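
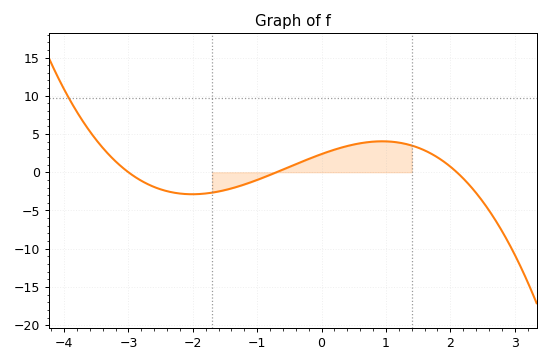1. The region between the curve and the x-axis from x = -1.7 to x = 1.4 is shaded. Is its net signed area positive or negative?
positive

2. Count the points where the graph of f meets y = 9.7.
1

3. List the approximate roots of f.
-3, -0.6, 2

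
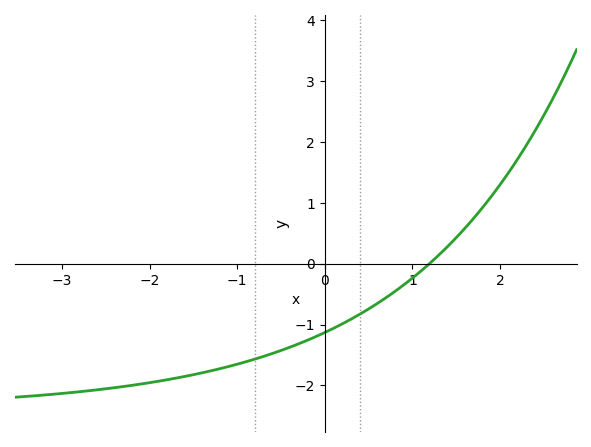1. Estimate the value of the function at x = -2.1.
-2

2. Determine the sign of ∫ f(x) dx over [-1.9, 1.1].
negative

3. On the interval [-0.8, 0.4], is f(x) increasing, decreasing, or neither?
increasing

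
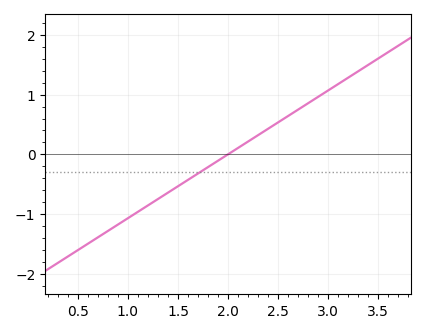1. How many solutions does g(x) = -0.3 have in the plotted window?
1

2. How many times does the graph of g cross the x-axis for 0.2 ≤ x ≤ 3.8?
1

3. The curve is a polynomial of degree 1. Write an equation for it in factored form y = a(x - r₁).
y = 1.07(x - 2)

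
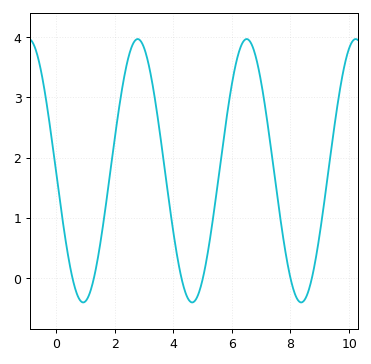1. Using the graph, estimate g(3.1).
3.7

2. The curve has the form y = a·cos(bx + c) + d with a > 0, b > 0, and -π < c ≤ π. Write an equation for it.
y = 2.19cos(1.7x + 1.6) + 1.78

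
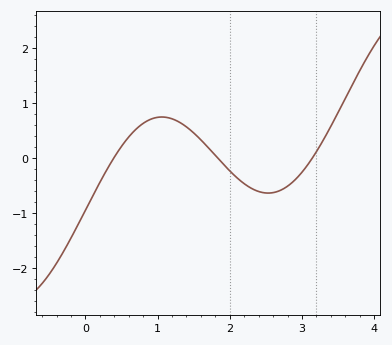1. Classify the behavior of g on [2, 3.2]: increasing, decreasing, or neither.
neither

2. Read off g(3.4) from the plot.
0.576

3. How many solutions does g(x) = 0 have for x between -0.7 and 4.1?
3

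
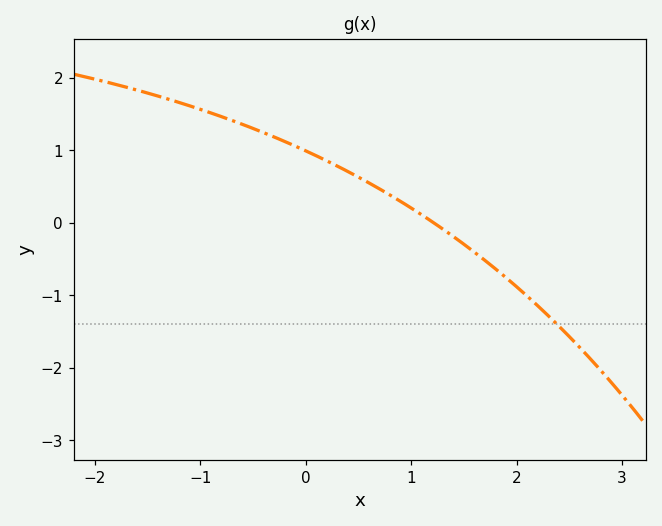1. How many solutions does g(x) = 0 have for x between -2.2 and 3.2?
1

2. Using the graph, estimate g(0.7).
0.465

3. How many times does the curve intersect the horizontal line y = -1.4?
1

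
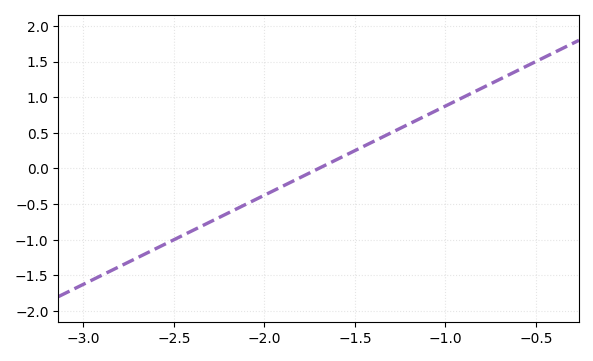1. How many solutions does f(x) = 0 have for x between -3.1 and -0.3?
1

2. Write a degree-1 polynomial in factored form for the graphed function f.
y = 1.25(x + 1.7)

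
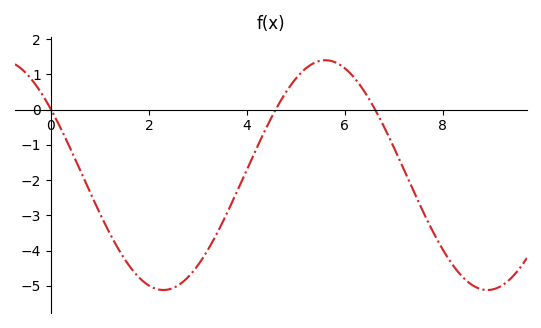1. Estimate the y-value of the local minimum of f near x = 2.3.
-5.12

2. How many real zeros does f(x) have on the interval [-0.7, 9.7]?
3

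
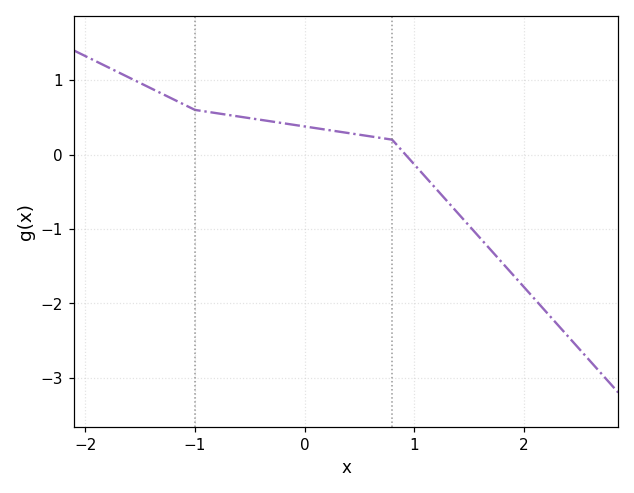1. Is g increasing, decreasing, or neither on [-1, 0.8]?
decreasing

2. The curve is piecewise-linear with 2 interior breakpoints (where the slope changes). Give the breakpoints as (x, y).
(-1, 0.6); (0.8, 0.2)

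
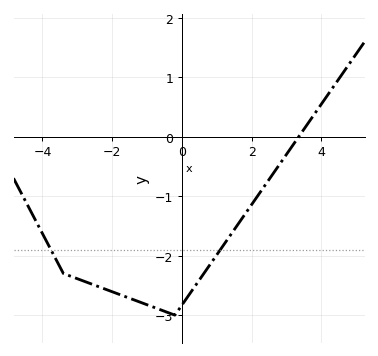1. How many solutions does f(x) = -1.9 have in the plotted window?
2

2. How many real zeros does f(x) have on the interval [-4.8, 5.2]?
1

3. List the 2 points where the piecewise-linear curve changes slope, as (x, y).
(-3.4, -2.3); (-0.2, -3)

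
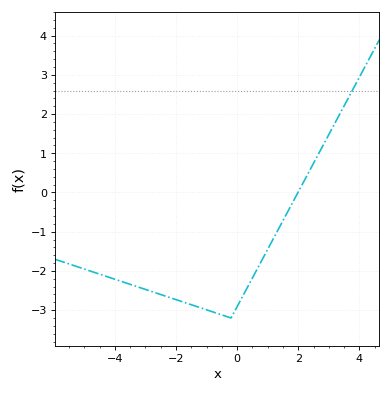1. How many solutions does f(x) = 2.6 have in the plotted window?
1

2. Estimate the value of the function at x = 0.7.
-1.9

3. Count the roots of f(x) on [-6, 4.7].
1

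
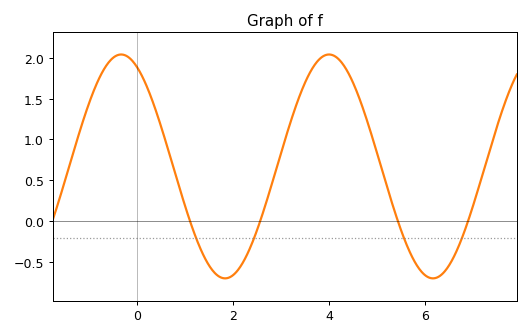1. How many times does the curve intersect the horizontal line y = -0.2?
4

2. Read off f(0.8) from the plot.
0.55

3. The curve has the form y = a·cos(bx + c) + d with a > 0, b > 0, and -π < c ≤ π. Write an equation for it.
y = 1.37cos(1.4x + 0.49) + 0.67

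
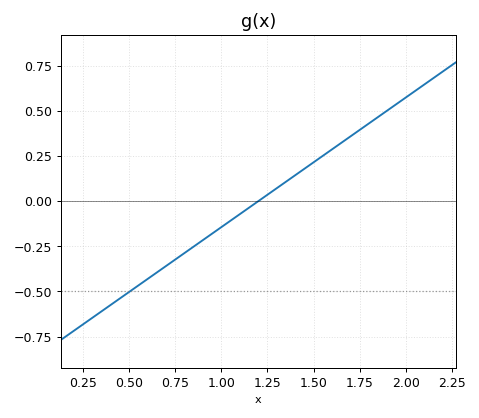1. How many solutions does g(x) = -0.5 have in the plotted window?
1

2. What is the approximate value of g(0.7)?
-0.36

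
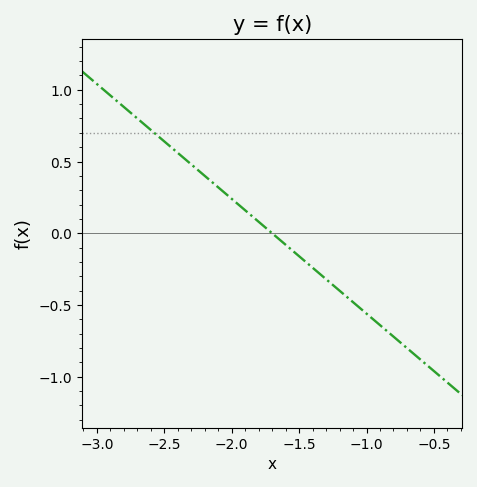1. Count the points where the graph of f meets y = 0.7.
1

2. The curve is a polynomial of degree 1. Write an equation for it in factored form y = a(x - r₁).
y = -0.8(x + 1.7)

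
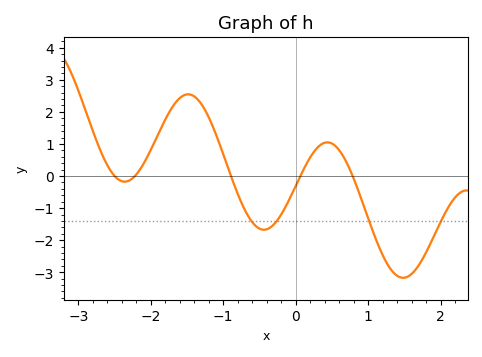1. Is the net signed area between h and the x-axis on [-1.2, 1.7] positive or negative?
negative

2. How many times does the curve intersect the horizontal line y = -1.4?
4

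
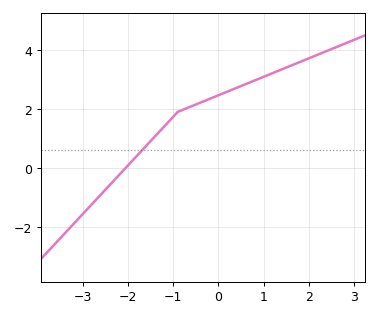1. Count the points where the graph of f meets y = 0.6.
1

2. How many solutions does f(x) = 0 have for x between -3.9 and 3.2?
1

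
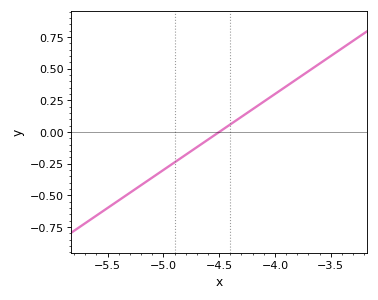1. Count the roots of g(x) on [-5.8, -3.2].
1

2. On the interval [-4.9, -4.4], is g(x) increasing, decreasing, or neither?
increasing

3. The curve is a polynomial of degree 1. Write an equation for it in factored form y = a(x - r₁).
y = 0.6(x + 4.5)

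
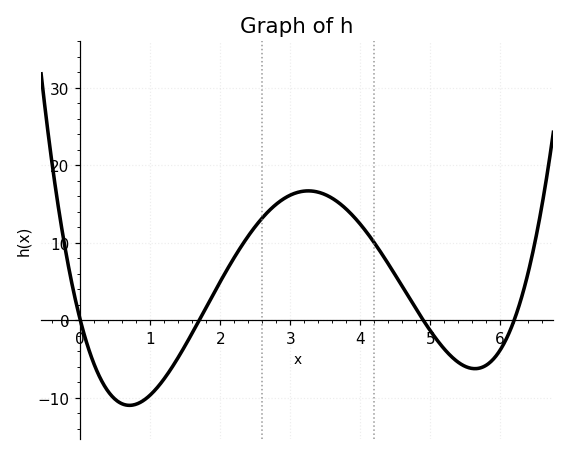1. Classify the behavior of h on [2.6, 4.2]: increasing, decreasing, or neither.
neither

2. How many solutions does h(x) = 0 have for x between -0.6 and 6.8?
4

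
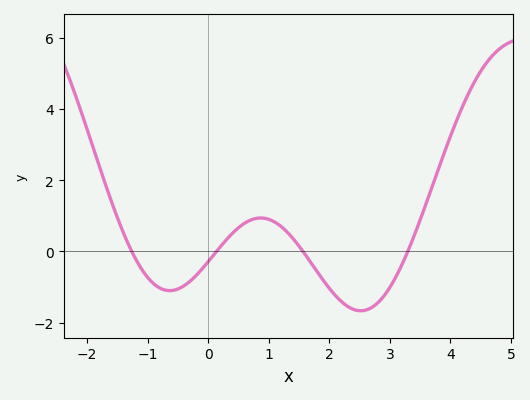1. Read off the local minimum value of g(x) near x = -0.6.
-1.1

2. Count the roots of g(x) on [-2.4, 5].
4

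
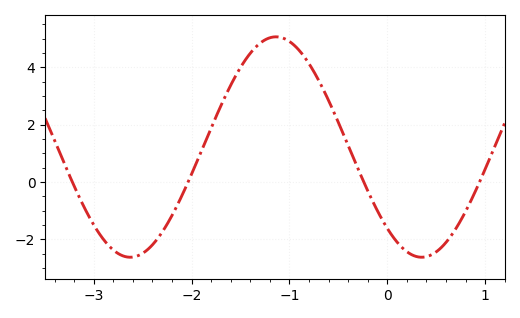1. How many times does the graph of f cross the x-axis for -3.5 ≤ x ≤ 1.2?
4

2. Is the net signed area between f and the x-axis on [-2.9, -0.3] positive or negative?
positive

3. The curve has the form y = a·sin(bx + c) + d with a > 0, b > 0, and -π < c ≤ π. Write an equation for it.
y = 3.84sin(2.1x - 2.3) + 1.22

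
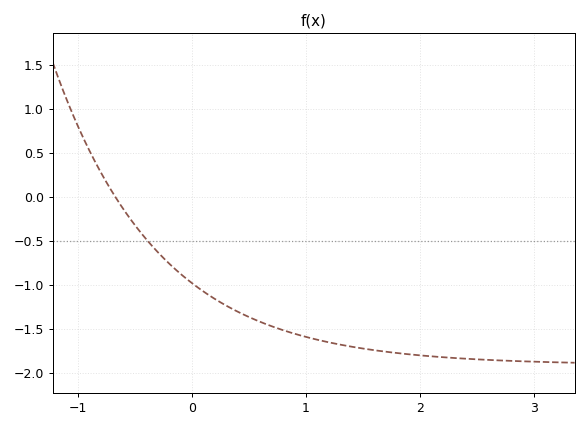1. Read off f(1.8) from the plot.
-1.75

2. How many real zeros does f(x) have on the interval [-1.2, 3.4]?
1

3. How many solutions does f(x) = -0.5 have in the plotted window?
1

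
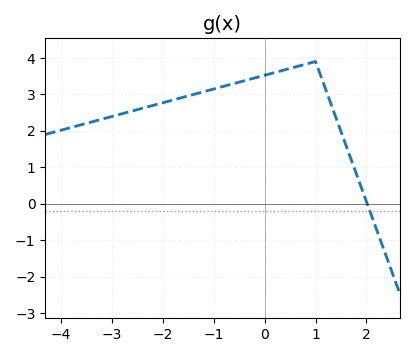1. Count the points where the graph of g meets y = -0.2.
1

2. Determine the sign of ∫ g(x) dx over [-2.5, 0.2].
positive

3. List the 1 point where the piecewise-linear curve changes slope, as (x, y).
(1, 3.9)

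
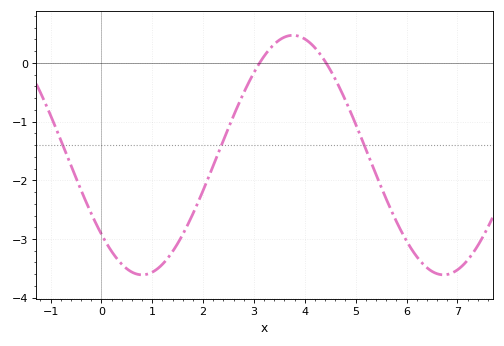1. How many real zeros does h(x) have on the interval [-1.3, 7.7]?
2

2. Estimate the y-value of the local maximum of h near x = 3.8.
0.47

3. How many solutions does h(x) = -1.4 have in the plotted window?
3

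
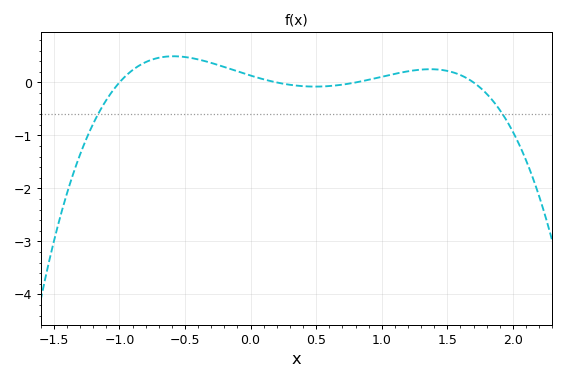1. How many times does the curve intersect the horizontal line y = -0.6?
2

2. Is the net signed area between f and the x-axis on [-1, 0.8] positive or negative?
positive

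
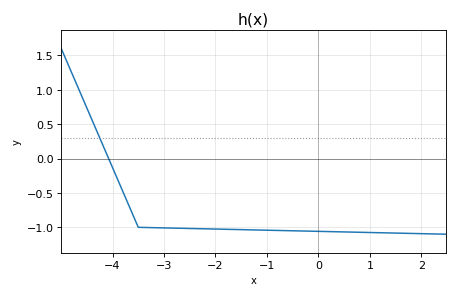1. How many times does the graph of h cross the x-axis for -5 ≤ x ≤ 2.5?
1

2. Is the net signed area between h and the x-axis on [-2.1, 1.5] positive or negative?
negative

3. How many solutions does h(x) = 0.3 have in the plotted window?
1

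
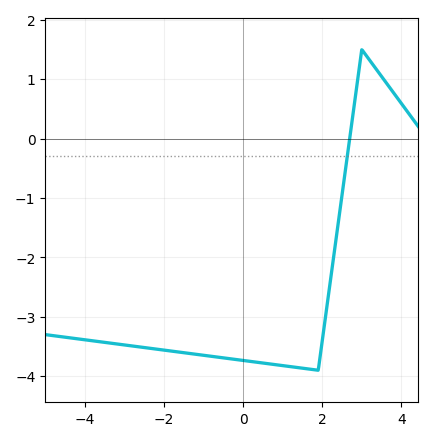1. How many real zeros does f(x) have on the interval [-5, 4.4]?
1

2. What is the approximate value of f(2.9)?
1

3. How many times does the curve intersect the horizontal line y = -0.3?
1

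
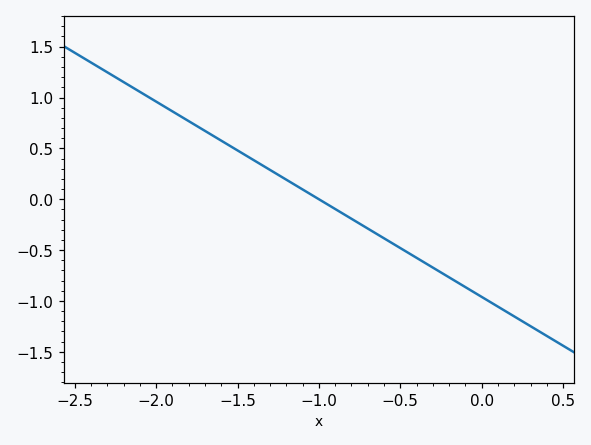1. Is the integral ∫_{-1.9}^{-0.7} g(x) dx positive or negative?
positive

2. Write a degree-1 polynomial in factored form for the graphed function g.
y = -0.96(x + 1)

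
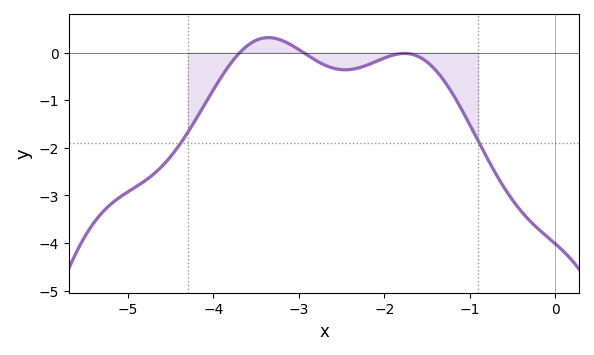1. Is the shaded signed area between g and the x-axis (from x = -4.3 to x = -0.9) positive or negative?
negative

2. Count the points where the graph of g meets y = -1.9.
2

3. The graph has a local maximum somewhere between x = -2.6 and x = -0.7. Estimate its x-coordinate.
-1.8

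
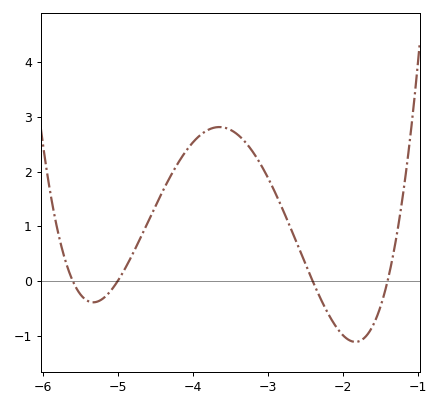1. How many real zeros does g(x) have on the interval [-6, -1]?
4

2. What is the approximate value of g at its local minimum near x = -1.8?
-1.11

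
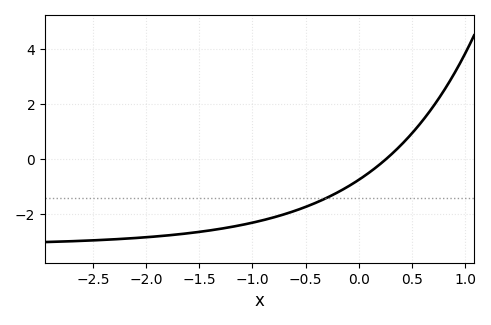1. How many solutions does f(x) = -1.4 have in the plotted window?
1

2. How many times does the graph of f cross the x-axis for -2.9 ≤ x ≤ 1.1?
1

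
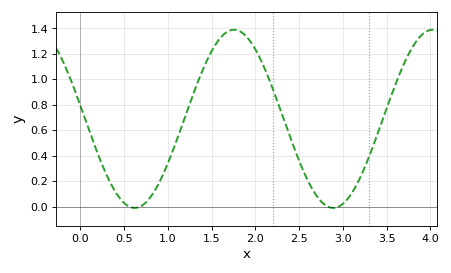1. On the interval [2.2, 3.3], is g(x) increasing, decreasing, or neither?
neither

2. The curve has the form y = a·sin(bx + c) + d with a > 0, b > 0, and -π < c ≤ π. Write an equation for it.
y = 0.7sin(2.77x + 2.99) + 0.69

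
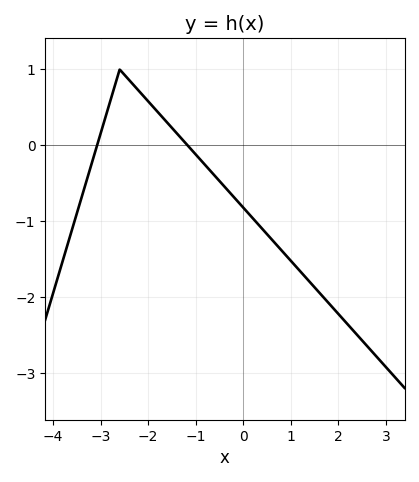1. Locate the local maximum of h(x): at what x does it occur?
-2.6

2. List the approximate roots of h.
-3, -1.2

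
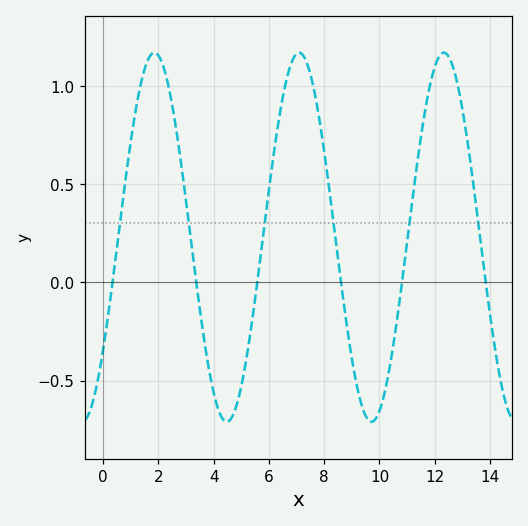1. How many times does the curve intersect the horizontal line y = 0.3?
6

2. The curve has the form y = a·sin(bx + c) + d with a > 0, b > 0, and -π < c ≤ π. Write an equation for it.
y = 0.94sin(1.2x - 0.66) + 0.23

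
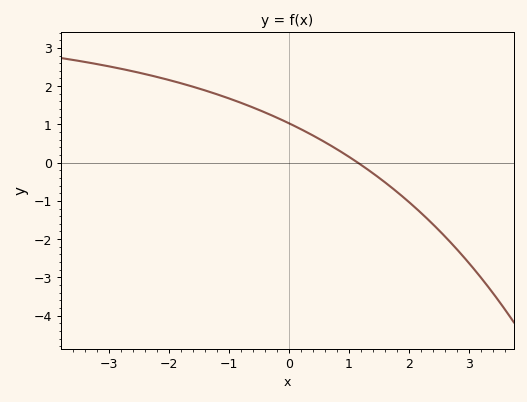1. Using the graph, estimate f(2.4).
-1.62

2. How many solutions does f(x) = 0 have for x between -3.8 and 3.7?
1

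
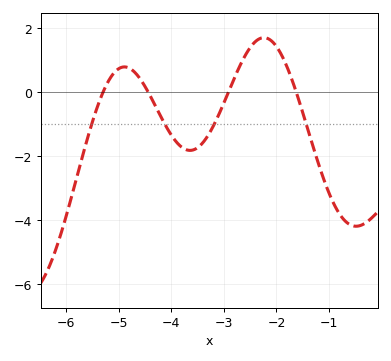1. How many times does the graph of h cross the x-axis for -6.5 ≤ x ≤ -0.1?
4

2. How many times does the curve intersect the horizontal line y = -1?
4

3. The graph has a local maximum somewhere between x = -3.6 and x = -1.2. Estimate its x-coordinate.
-2.24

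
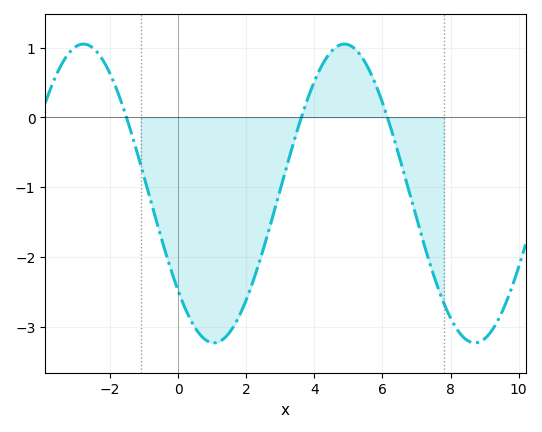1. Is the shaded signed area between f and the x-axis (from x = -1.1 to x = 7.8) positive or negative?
negative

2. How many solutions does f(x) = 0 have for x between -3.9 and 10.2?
3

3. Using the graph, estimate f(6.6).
-0.745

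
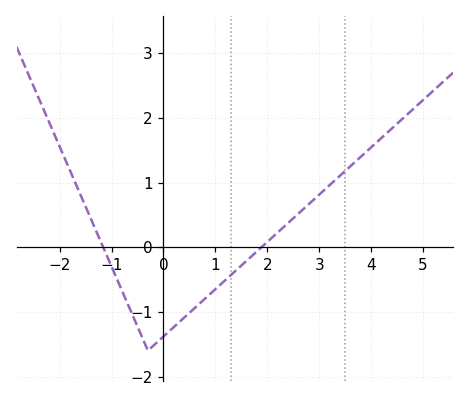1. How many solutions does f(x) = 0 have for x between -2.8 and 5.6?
2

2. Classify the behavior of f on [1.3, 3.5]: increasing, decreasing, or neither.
increasing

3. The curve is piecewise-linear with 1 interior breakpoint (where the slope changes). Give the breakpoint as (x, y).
(-0.3, -1.6)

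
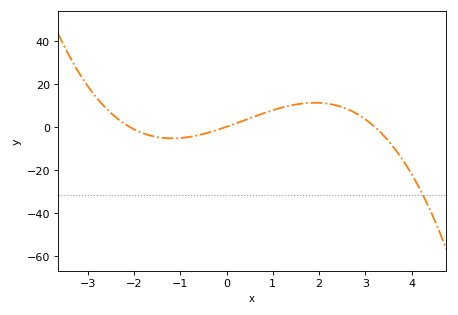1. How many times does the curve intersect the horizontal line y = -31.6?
1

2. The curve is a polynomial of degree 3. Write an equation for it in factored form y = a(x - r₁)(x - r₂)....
y = -1.13(x + 2.1)(x - 0)(x - 3.2)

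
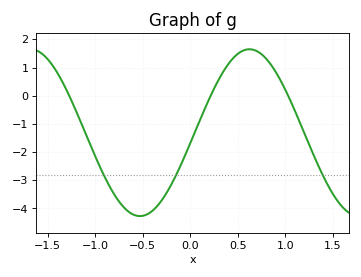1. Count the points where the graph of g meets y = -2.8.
3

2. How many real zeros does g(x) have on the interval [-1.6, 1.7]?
3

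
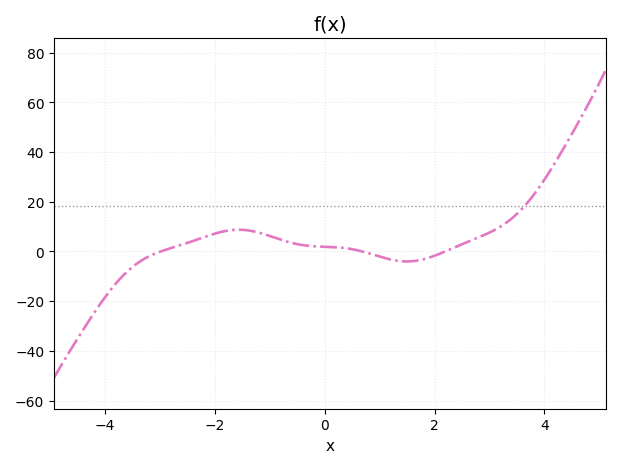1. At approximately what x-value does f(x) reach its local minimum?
1.5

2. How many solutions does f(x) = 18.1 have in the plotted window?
1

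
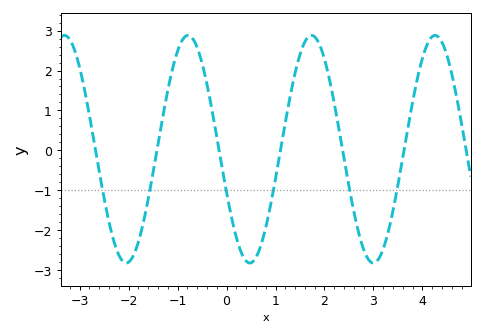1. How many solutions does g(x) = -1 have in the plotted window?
6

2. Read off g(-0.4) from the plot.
1.7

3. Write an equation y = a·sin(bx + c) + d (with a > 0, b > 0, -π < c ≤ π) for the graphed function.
y = 2.85sin(2.5x - 2.8) + 0.03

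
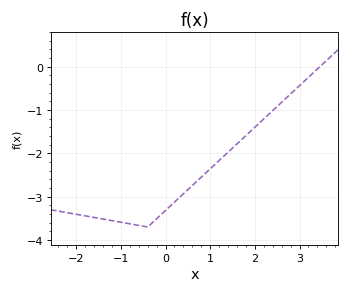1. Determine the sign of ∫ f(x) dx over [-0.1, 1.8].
negative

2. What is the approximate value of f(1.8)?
-1.6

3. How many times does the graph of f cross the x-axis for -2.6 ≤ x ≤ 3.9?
1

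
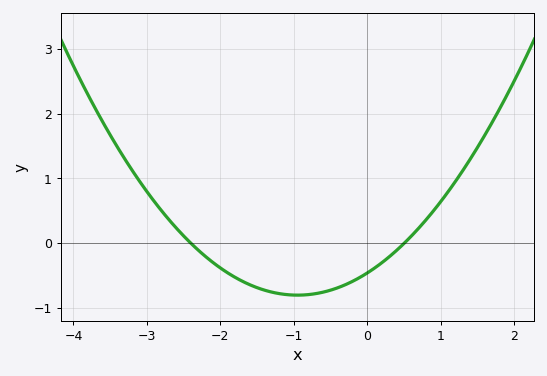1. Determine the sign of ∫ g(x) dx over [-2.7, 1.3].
negative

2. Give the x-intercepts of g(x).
-2.4, 0.5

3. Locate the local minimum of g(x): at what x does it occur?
-1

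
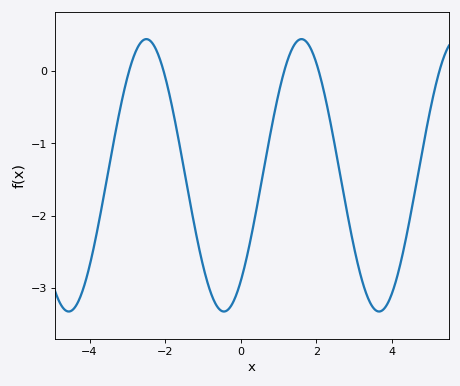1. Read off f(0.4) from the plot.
-1.96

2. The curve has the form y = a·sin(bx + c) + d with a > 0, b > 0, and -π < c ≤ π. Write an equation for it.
y = 1.88sin(1.53x - 0.892) - 1.44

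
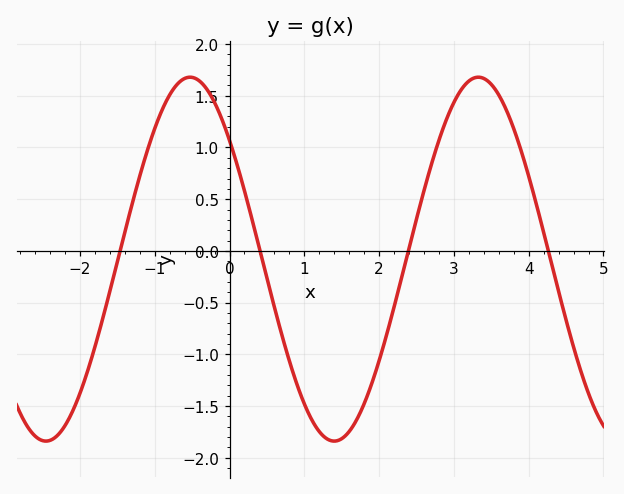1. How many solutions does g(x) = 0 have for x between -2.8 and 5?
4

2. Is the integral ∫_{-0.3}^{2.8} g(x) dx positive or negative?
negative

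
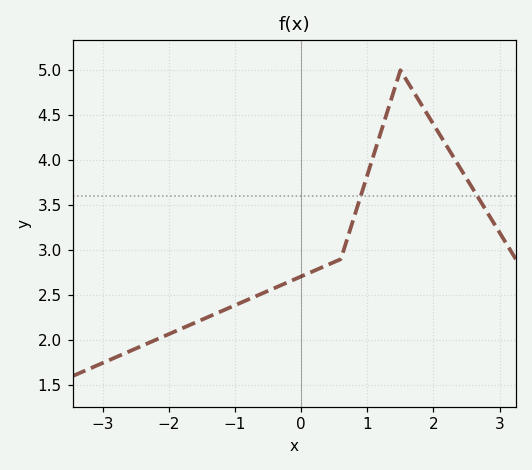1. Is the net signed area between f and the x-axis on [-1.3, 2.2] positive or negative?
positive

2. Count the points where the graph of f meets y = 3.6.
2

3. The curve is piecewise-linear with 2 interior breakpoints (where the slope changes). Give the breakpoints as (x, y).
(0.6, 2.9); (1.5, 5)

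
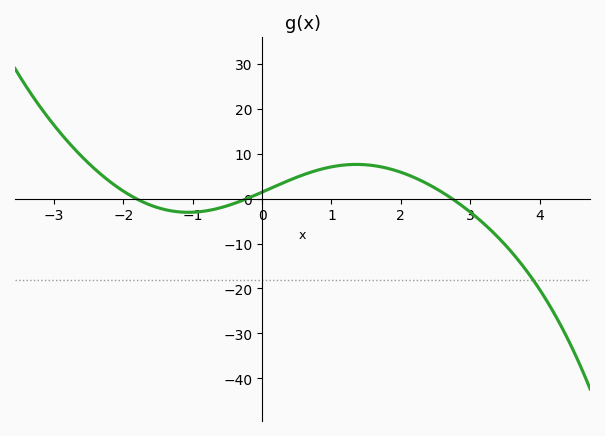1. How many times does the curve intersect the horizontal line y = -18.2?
1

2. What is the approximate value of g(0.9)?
7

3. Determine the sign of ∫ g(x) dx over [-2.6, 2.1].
positive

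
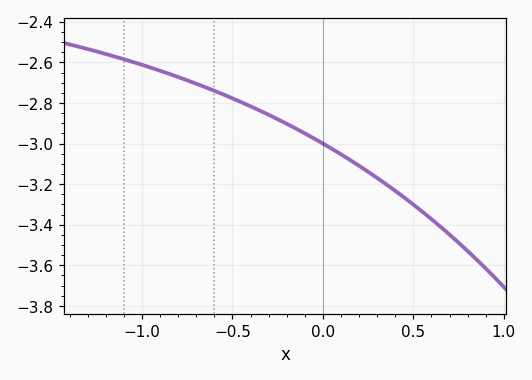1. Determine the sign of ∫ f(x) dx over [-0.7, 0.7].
negative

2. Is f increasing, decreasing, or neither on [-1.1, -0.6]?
decreasing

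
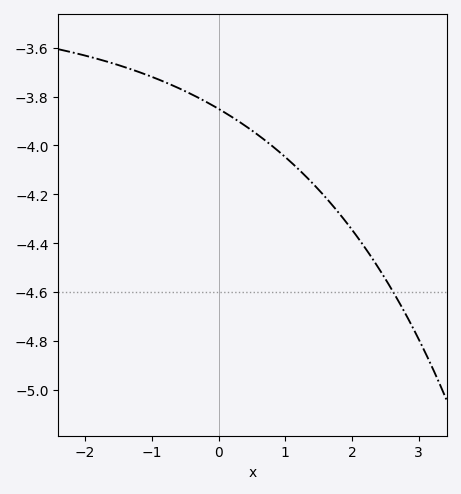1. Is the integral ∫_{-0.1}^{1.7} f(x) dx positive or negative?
negative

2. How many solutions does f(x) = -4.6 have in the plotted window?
1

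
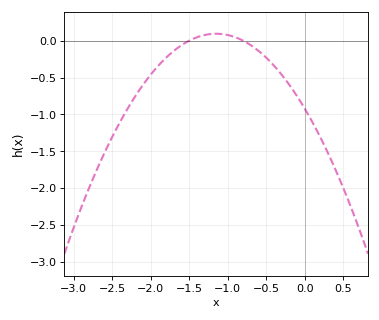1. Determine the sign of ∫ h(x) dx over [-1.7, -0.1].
negative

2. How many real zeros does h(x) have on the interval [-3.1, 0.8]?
2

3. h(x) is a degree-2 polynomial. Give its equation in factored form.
y = -0.77(x + 1.5)(x + 0.8)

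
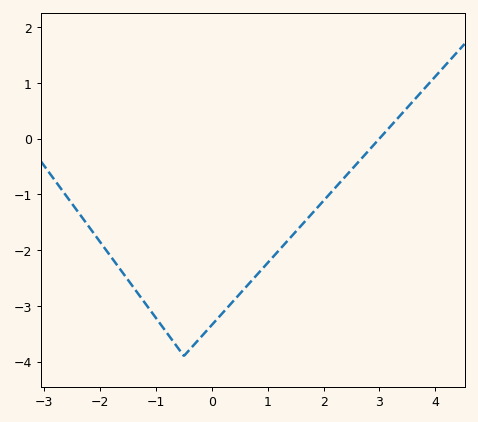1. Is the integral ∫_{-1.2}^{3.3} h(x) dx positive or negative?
negative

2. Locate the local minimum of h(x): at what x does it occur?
-0.5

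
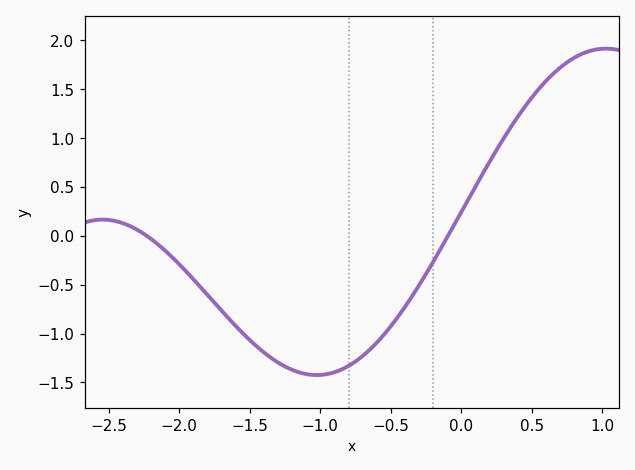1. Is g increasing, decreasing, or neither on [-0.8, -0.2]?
increasing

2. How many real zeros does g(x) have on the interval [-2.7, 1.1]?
2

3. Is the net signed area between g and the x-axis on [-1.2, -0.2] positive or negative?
negative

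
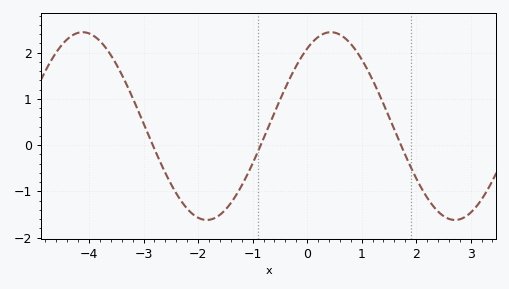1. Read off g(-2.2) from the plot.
-1.4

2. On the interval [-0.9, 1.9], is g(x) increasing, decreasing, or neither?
neither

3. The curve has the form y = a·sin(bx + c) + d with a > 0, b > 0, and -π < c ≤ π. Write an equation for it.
y = 2.03sin(1.4x + 0.97) + 0.41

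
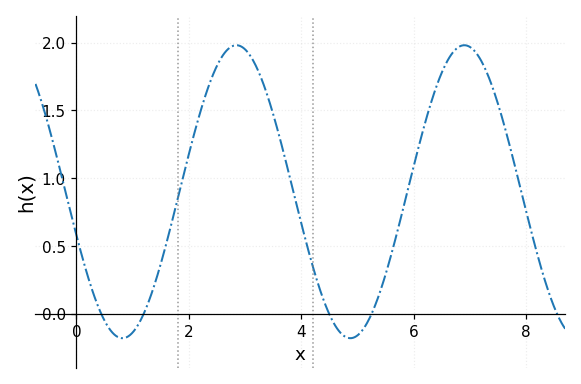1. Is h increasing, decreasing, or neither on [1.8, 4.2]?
neither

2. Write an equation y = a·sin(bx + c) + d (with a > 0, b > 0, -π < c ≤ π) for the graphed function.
y = 1.08sin(1.55x - 2.84) + 0.9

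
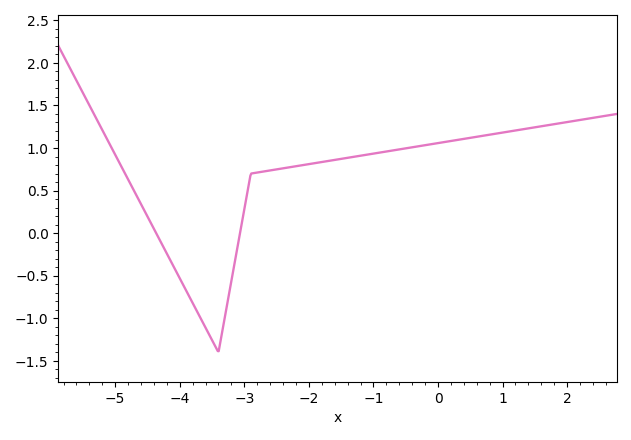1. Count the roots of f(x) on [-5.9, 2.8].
2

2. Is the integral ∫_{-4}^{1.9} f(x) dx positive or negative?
positive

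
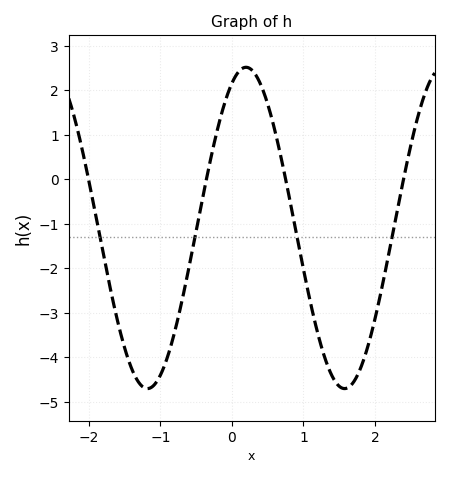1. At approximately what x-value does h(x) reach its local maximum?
0.199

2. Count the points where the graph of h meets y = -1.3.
4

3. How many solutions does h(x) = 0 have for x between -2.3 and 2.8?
4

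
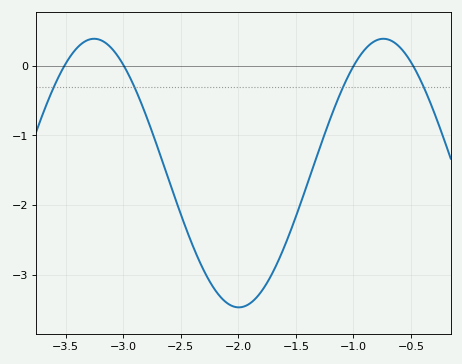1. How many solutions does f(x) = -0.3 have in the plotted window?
4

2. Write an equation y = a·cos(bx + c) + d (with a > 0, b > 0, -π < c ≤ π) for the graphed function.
y = 1.93cos(2.5x + 1.8) - 1.54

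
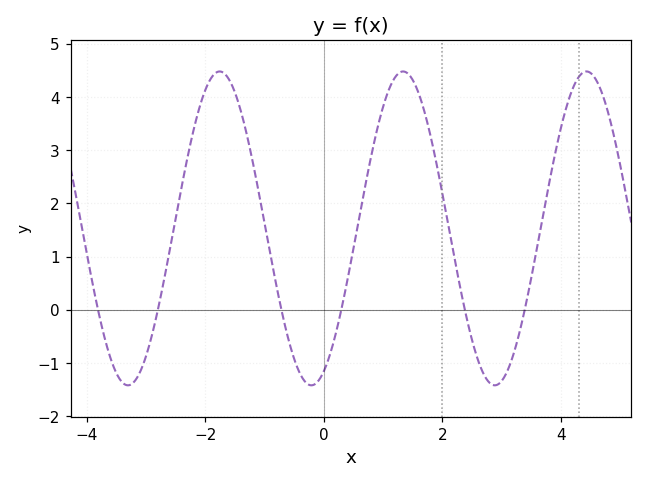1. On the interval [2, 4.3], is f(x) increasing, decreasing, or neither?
neither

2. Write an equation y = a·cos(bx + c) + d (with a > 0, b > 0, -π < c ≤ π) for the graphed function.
y = 2.95cos(2x - 2.7) + 1.53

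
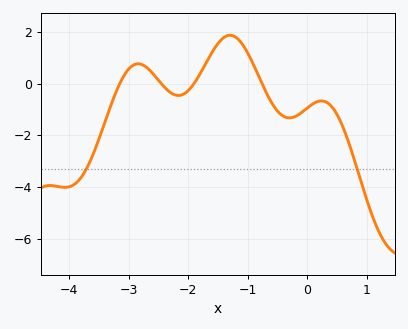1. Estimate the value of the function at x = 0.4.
-0.8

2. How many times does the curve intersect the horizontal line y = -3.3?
2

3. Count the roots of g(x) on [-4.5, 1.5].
4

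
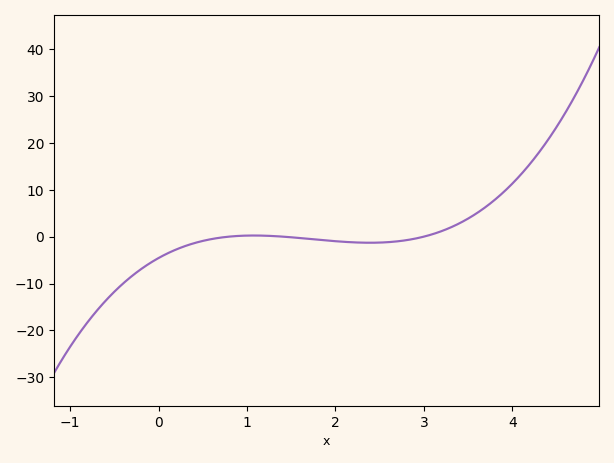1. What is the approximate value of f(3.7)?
6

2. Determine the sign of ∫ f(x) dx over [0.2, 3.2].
negative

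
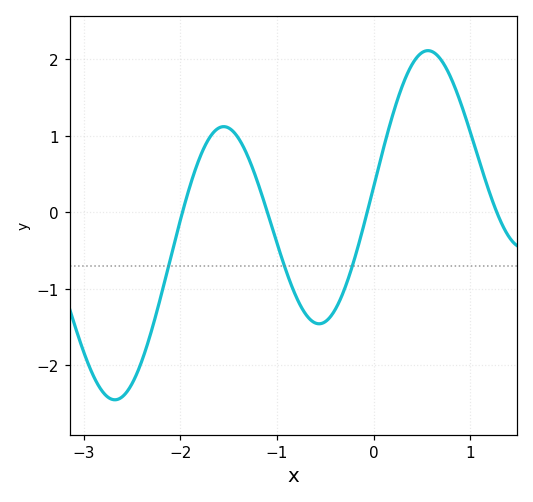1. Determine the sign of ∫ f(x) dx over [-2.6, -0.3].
negative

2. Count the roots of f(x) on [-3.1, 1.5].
4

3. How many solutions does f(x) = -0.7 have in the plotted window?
3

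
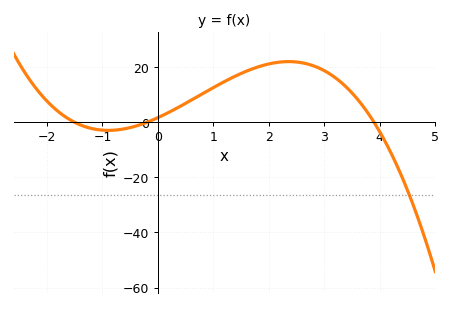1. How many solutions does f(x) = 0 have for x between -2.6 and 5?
3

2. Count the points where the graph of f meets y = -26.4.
1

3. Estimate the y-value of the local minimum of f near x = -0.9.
-2.92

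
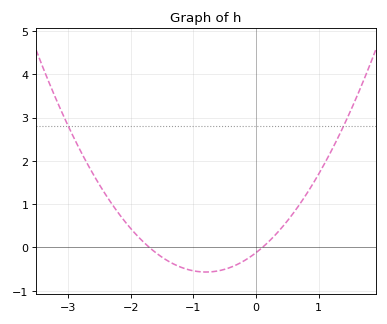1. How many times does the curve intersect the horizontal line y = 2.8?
2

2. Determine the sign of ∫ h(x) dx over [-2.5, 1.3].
positive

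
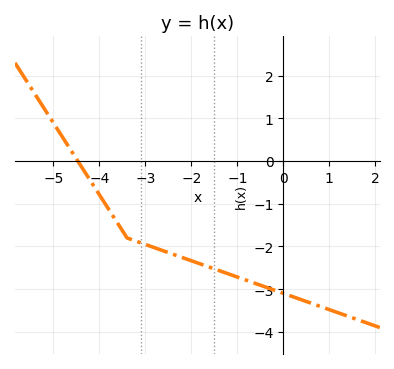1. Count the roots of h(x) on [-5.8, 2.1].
1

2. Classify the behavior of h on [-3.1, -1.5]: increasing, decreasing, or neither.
decreasing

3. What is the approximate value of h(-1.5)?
-2.5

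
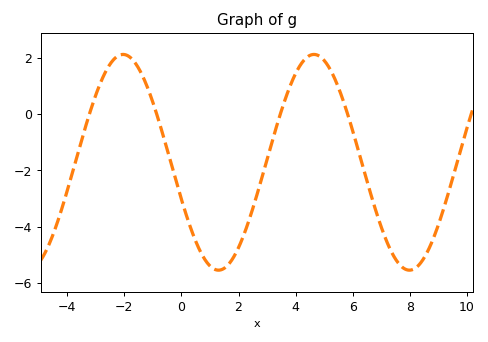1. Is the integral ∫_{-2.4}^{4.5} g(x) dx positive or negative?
negative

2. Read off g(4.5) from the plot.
2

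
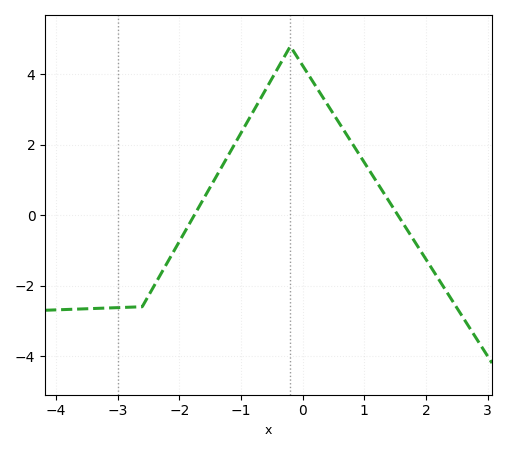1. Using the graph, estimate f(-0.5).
3.8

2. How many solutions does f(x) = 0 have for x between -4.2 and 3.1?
2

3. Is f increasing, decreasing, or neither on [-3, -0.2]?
increasing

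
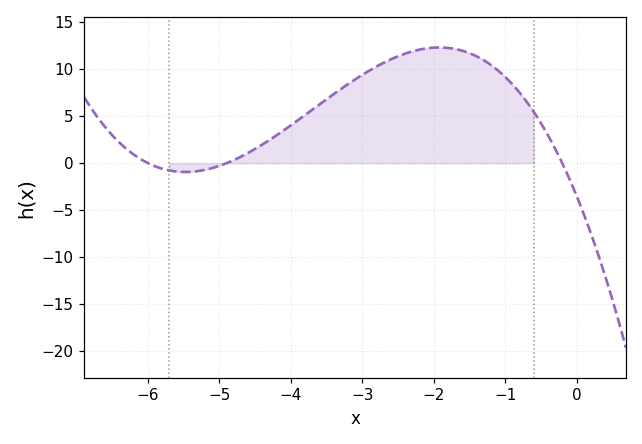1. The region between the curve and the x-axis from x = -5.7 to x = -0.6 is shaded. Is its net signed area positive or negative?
positive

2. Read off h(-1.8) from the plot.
12.5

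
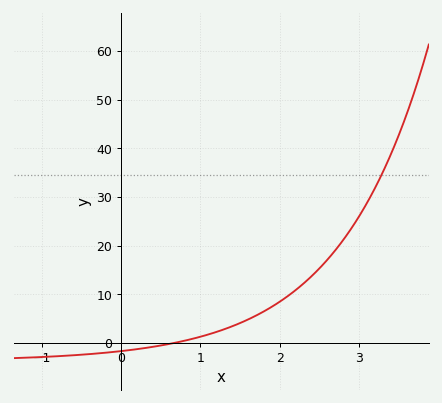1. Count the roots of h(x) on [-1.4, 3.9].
1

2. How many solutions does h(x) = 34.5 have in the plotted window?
1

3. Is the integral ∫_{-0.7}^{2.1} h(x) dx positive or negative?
positive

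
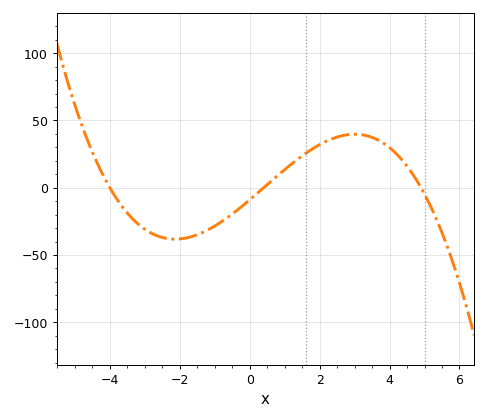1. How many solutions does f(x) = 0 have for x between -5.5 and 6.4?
3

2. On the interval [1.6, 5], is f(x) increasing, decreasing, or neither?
neither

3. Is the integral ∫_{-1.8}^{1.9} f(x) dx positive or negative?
negative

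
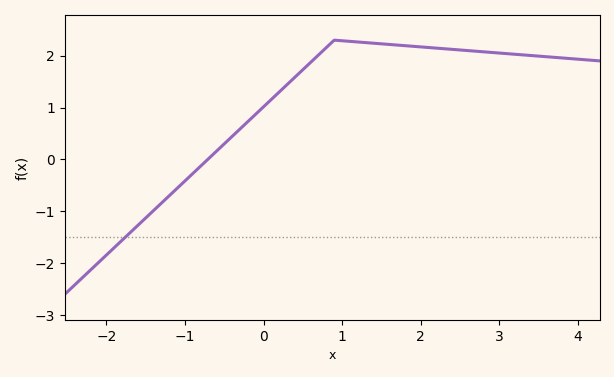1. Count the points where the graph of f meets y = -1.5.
1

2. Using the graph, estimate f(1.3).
2.3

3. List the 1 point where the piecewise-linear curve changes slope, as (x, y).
(0.9, 2.3)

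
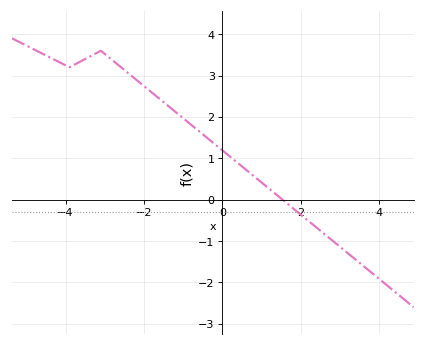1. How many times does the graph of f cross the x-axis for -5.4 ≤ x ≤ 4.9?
1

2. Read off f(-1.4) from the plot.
2.28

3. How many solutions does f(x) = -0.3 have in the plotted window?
1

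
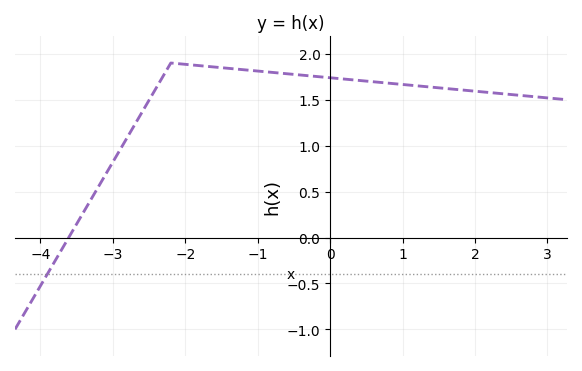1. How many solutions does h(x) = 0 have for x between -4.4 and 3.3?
1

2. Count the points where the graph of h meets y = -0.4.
1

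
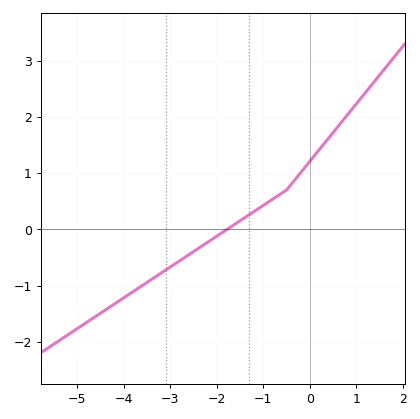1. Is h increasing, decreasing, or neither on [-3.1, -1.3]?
increasing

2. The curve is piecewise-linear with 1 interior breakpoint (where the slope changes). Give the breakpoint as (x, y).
(-0.5, 0.7)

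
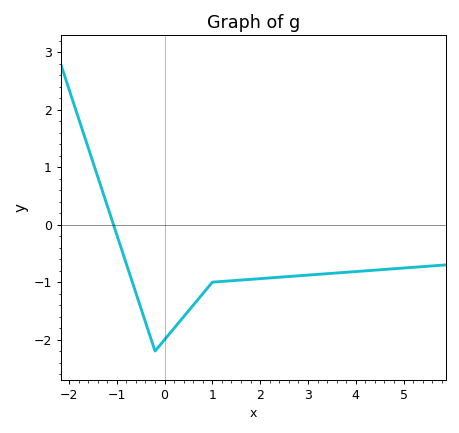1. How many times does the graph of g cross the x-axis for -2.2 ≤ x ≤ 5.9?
1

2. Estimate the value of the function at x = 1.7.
-1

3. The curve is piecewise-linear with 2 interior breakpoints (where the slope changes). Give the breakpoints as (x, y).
(-0.2, -2.2); (1, -1)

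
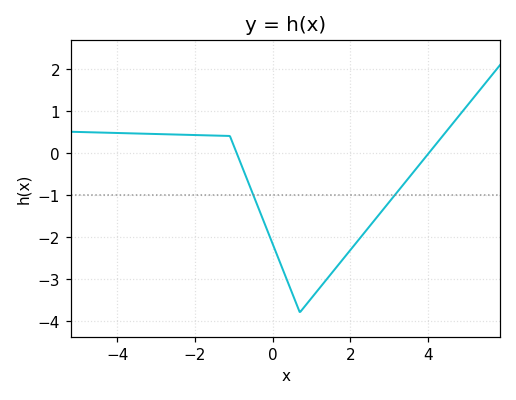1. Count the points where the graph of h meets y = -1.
2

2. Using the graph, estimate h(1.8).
-2.5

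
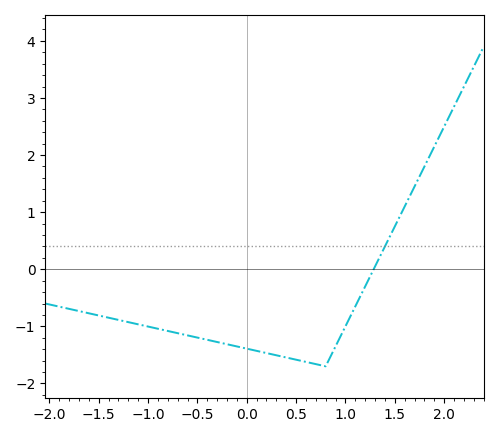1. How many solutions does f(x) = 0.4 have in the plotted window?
1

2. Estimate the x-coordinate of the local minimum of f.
0.8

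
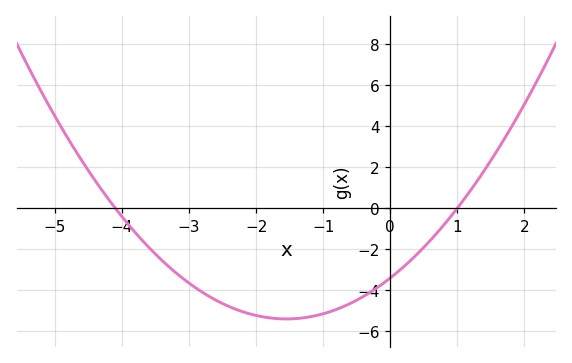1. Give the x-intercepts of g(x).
-4, 1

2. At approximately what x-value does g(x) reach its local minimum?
-1.6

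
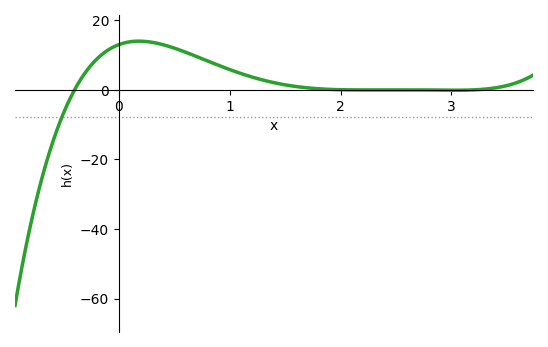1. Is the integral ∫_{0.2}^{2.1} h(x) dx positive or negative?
positive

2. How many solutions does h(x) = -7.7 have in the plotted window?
1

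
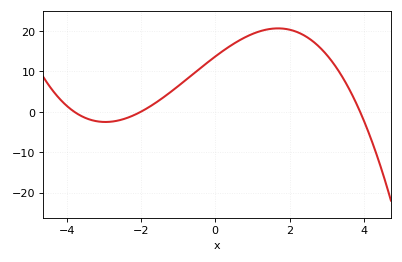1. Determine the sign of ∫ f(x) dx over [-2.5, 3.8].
positive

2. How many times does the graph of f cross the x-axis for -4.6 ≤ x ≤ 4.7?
3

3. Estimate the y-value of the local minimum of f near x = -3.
-3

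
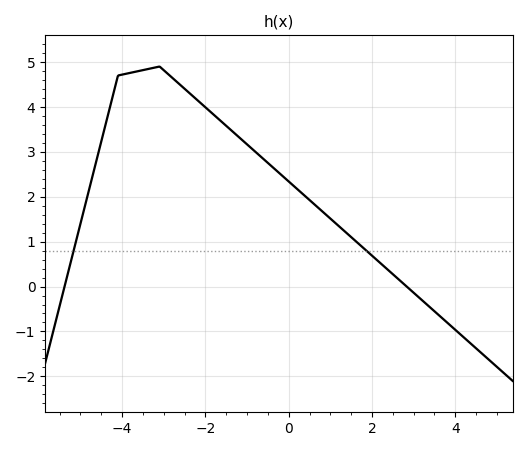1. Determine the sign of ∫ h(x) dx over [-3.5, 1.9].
positive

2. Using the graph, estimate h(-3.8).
4.8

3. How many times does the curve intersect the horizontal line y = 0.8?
2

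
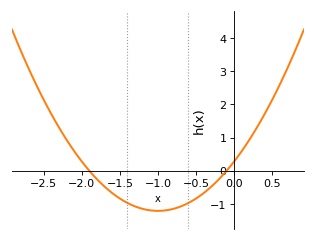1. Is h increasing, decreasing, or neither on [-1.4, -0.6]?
neither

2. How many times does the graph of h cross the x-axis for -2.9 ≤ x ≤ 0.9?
2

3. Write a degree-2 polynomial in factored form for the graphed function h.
y = 1.49(x + 1.9)(x + 0.1)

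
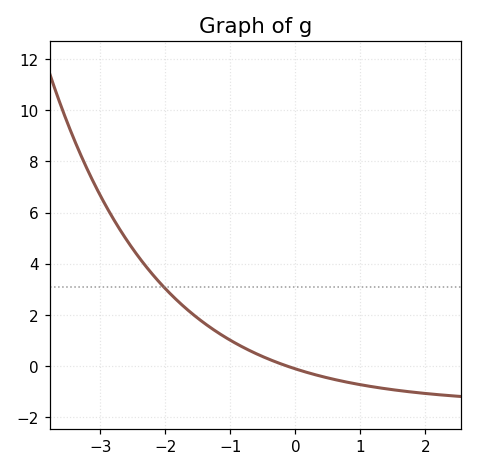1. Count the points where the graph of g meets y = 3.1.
1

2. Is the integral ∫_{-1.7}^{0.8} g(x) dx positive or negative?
positive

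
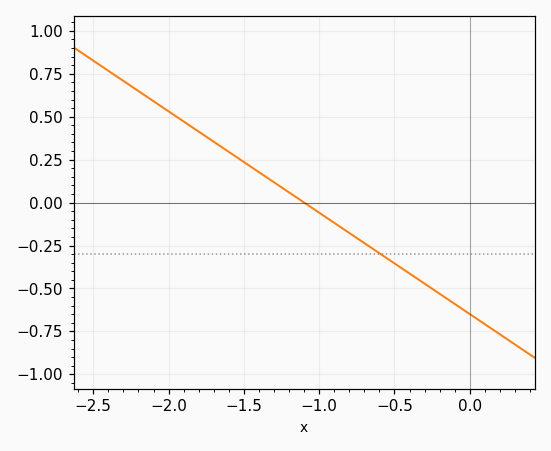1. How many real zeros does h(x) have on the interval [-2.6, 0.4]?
1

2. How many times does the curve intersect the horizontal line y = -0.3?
1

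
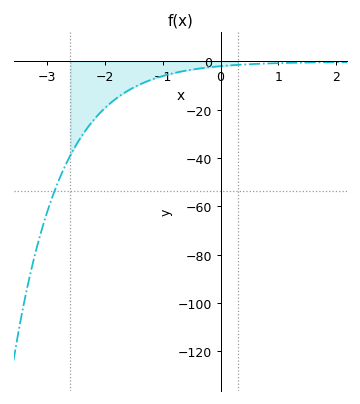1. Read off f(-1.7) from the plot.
-13.5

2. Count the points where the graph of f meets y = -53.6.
1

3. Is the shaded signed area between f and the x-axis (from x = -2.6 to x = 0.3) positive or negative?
negative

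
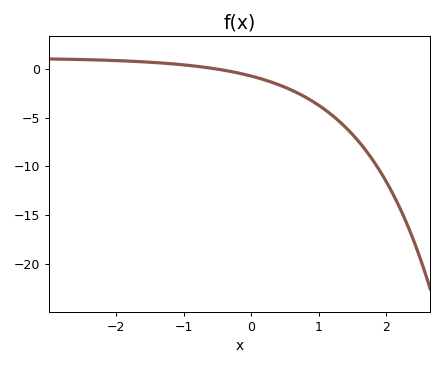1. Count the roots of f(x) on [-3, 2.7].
1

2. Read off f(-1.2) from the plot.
0.542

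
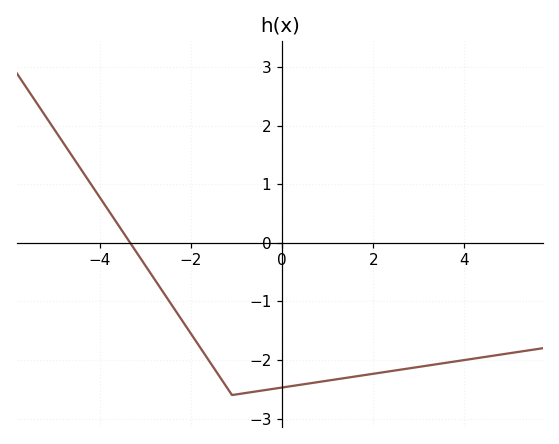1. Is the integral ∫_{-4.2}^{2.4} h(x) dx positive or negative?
negative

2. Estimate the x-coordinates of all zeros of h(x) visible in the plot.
-3.33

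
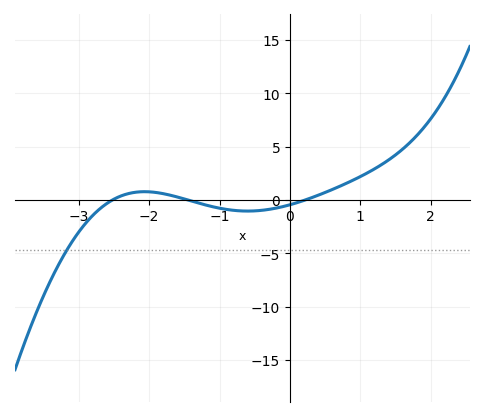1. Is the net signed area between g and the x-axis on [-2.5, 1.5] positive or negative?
positive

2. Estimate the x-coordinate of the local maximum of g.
-2.1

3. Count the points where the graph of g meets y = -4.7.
1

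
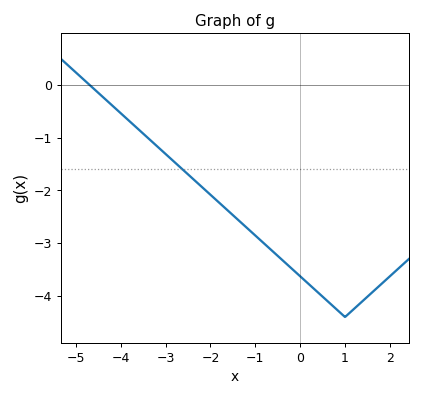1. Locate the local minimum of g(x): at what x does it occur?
1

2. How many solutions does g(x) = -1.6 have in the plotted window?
1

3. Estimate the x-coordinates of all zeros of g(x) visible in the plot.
-4.6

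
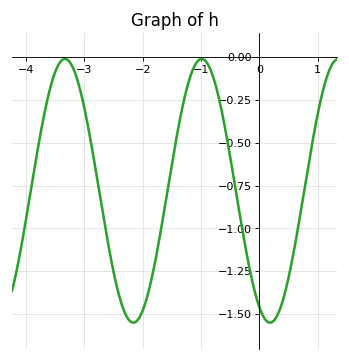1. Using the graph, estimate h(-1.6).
-0.831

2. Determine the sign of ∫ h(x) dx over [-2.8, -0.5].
negative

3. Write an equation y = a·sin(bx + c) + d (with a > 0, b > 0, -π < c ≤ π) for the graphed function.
y = 0.77sin(2.68x - 2.06) - 0.78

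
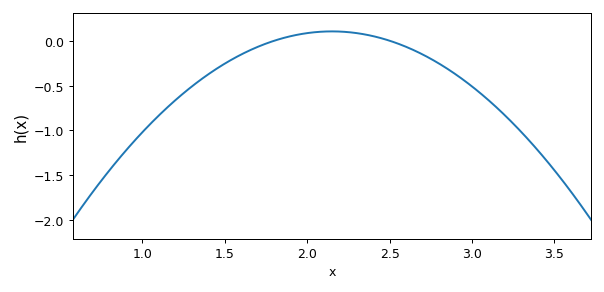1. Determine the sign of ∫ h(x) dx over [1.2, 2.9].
negative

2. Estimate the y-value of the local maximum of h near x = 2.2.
0.1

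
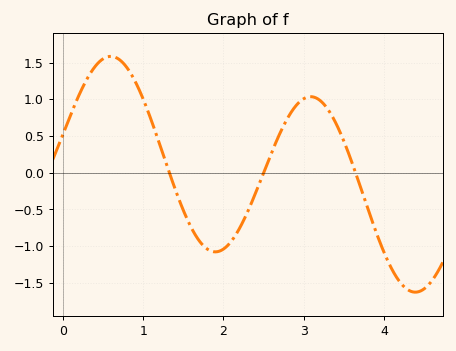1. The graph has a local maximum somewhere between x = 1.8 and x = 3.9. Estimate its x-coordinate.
3.1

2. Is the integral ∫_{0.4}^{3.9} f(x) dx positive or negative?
positive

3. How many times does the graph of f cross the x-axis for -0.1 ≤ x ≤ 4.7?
3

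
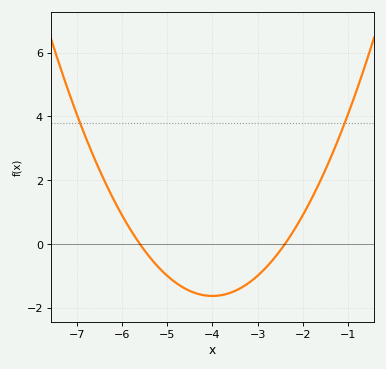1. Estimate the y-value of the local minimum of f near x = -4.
-1.6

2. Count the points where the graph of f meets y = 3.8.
2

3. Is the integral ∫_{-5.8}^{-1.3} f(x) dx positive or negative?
negative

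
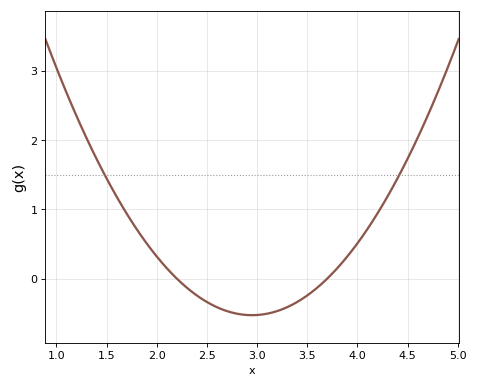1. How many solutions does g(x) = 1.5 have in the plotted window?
2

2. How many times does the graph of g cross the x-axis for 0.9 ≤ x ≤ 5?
2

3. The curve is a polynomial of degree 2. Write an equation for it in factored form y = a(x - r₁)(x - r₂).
y = 0.94(x - 2.2)(x - 3.7)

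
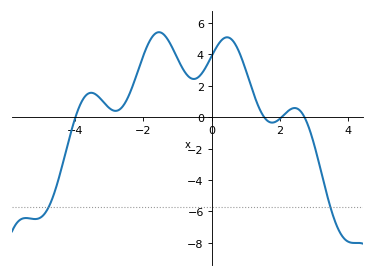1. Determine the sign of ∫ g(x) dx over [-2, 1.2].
positive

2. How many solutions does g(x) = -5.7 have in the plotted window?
2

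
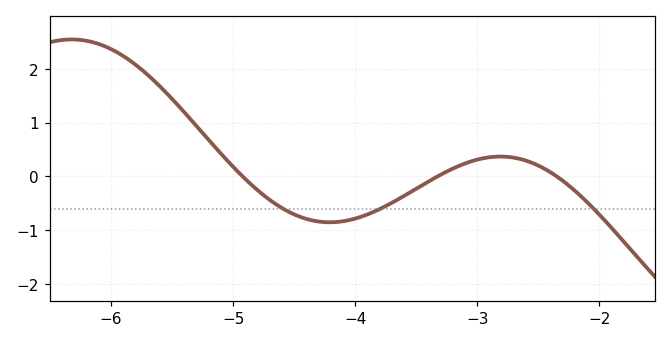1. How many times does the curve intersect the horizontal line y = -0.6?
3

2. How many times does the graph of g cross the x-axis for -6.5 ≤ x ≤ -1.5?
3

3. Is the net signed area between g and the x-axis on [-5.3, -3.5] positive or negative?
negative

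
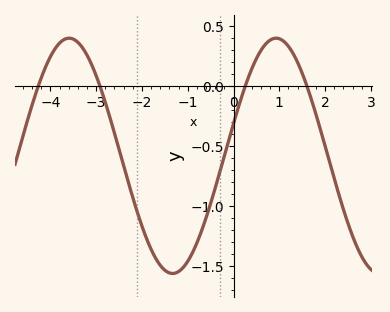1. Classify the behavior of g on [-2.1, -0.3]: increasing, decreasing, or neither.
neither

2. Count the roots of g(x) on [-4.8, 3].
4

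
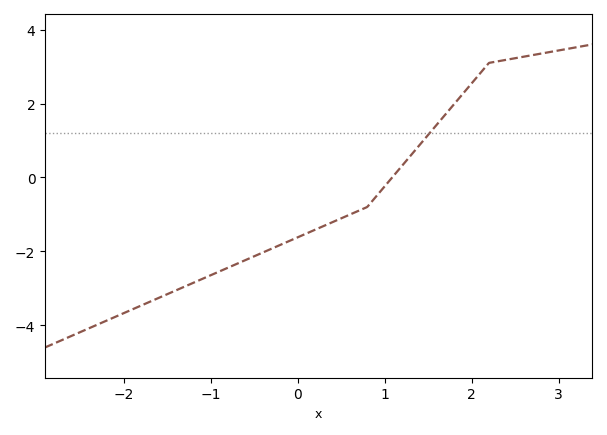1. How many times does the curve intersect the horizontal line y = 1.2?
1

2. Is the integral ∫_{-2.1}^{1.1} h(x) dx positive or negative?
negative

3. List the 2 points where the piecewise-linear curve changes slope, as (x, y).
(0.8, -0.8); (2.2, 3.1)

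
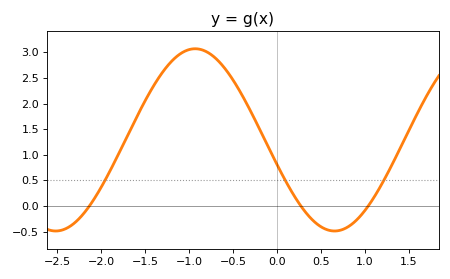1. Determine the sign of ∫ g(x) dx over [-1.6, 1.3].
positive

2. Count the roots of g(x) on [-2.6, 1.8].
3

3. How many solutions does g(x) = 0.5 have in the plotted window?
3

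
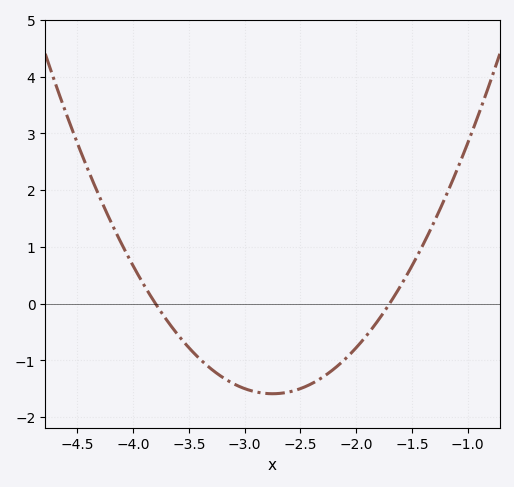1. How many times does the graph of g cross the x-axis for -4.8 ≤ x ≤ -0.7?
2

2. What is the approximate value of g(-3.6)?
-0.547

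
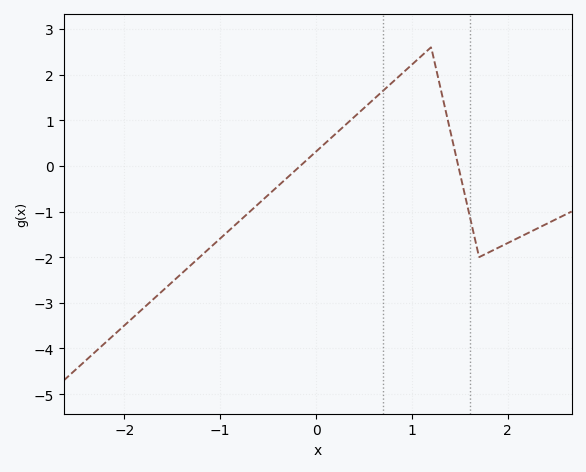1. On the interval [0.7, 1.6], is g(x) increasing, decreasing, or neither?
neither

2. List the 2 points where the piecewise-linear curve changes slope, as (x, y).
(1.2, 2.6); (1.7, -2)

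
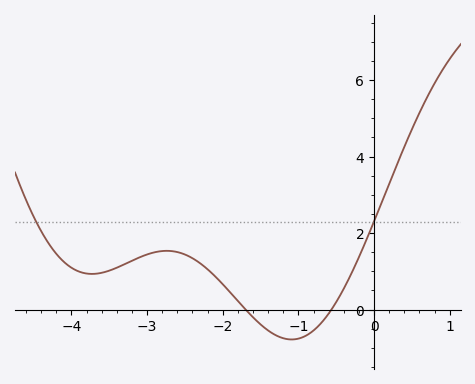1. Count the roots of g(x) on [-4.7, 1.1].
2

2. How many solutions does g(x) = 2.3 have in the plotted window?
2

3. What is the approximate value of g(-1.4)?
-0.548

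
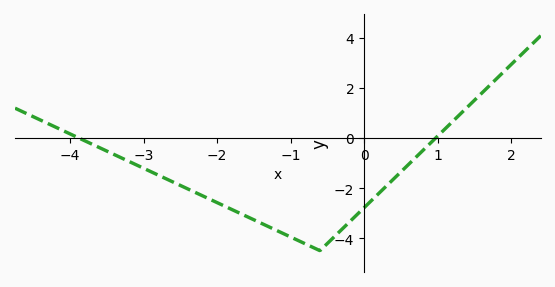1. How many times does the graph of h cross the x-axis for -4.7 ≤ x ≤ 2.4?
2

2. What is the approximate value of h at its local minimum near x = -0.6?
-4.4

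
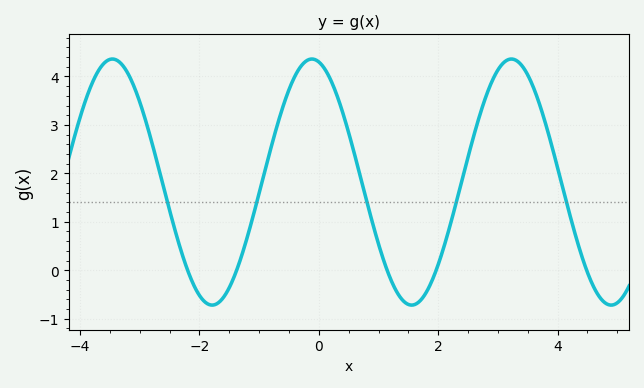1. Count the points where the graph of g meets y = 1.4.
5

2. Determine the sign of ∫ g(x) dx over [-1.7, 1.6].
positive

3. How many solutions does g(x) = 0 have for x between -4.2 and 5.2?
5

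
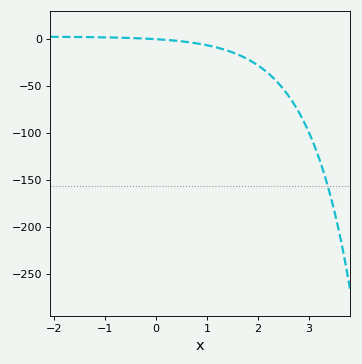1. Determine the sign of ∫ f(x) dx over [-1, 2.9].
negative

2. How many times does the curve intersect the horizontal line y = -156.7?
1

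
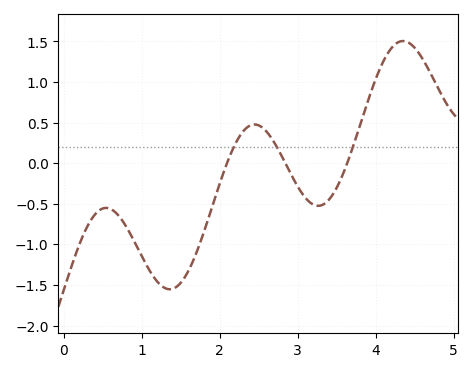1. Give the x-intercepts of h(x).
2.09, 2.84, 3.64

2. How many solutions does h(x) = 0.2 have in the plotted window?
3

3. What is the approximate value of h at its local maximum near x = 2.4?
0.477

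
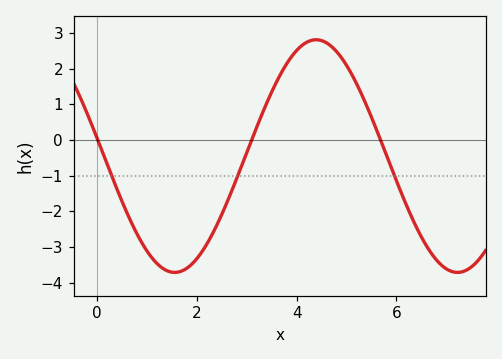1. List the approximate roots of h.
0, 3.2, 5.6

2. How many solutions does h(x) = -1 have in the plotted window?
3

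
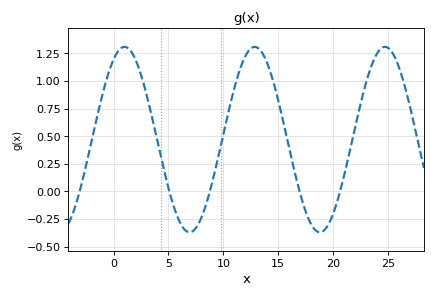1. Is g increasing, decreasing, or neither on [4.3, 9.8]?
neither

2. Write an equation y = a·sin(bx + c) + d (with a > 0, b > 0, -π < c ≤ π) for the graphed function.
y = 0.84sin(0.53x + 1.04) + 0.47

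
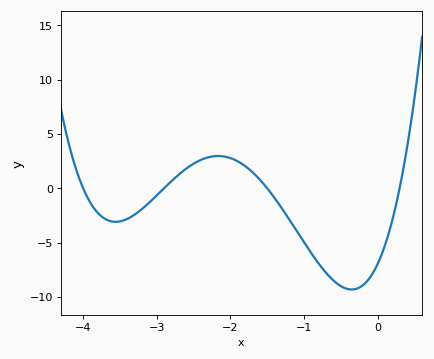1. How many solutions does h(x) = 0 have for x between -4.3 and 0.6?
4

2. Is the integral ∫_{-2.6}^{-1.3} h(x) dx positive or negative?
positive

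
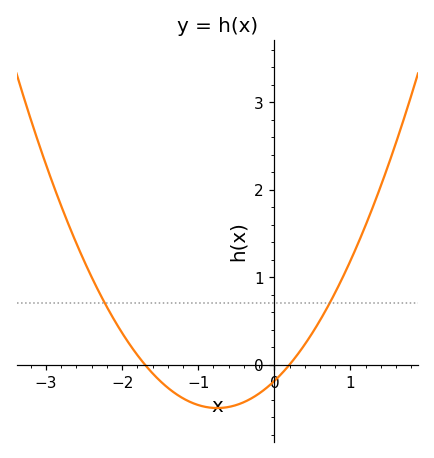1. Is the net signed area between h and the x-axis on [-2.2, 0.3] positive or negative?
negative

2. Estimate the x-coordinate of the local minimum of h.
-0.8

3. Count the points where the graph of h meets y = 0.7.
2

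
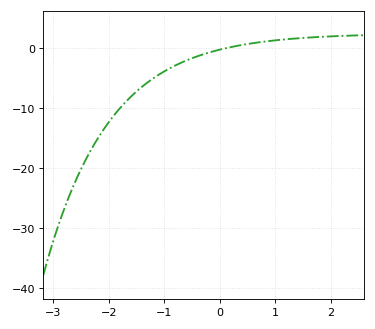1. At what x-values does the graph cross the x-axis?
0.129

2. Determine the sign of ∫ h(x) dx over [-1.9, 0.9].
negative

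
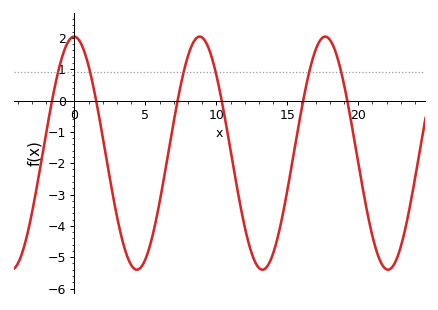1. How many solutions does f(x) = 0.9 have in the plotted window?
6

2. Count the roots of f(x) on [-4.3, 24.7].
6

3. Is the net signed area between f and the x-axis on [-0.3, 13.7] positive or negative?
negative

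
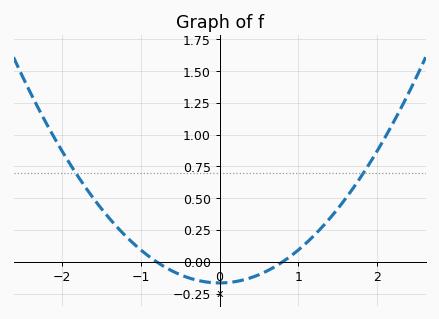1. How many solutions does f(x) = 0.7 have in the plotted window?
2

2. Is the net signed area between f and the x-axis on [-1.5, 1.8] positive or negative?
positive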